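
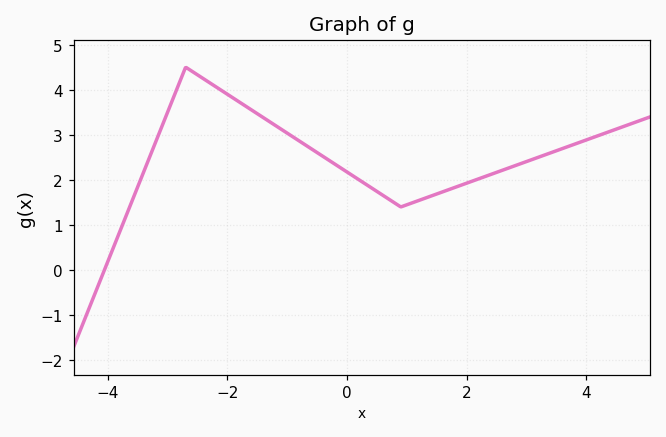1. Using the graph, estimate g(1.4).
1.64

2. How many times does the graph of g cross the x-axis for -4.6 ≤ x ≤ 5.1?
1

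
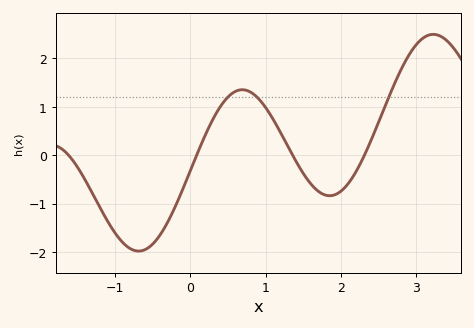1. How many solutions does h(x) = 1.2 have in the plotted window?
3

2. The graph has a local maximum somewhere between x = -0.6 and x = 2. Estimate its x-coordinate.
0.7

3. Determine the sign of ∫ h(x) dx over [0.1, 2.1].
positive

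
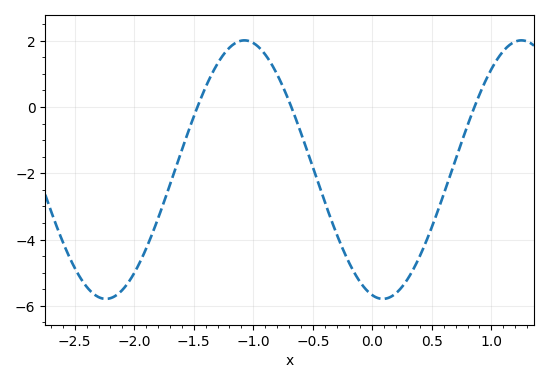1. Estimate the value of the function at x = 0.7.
-1.6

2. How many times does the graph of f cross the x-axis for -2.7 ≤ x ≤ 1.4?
3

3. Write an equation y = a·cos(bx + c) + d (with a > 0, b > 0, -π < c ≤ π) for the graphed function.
y = 3.9cos(2.7x + 2.9) - 1.89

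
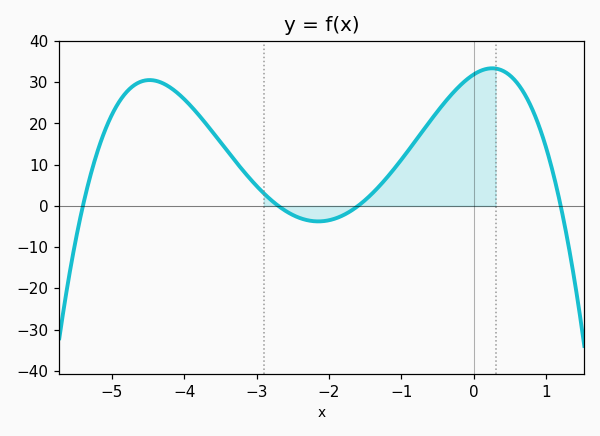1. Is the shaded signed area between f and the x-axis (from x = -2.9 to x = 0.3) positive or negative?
positive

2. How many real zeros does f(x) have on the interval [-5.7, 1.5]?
4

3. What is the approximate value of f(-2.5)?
-2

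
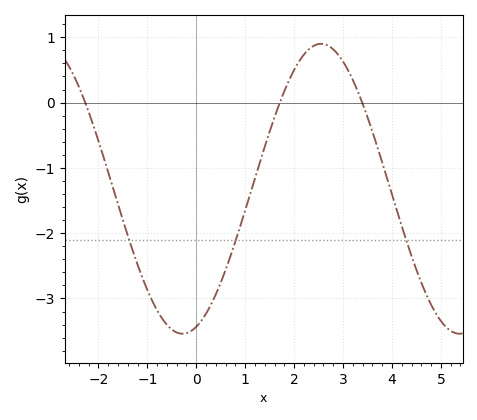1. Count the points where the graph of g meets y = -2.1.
3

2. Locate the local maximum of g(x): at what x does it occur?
2.55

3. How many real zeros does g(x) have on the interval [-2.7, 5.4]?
3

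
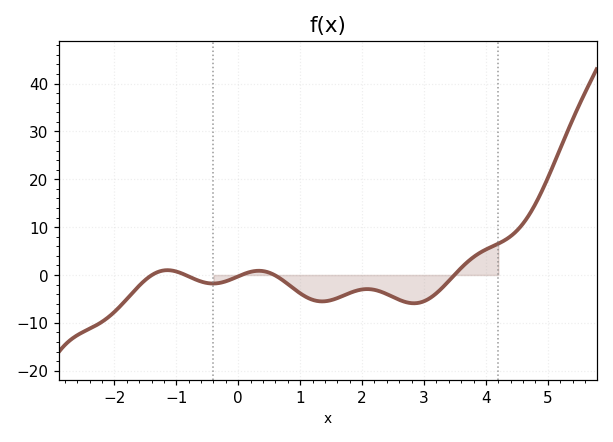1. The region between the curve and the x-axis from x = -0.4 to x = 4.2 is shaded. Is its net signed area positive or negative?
negative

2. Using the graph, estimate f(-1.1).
0.977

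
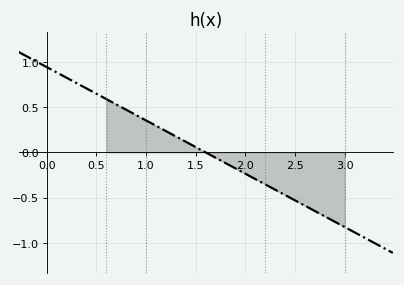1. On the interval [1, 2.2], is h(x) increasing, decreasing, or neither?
decreasing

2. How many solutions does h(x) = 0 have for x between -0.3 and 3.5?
1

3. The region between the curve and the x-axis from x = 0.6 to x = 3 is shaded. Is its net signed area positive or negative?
negative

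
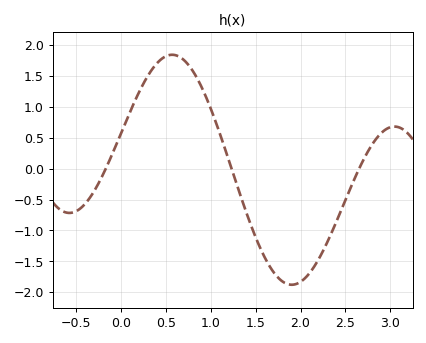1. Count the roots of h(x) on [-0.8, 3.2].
3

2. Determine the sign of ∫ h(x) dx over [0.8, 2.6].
negative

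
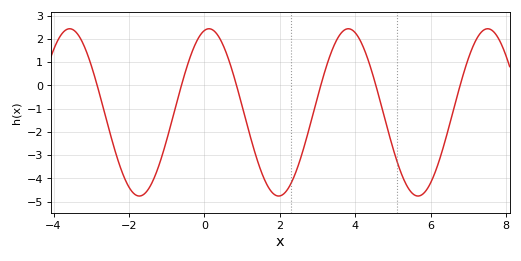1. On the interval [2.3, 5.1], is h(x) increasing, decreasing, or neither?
neither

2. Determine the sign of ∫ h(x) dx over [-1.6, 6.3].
negative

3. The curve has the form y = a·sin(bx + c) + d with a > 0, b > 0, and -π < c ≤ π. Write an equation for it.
y = 3.6sin(1.7x + 1.36) - 1.16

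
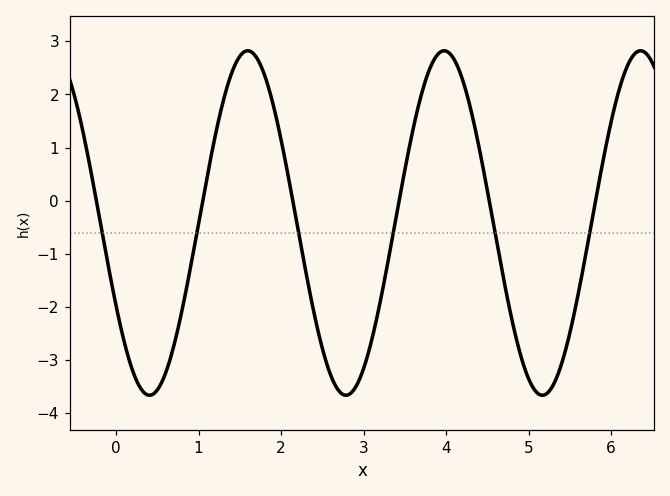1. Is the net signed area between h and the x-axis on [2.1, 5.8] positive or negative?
negative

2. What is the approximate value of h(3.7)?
2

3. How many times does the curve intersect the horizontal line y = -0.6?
6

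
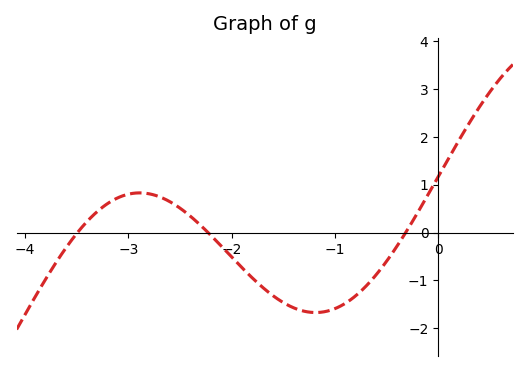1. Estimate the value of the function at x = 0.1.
1.6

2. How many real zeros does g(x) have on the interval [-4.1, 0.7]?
3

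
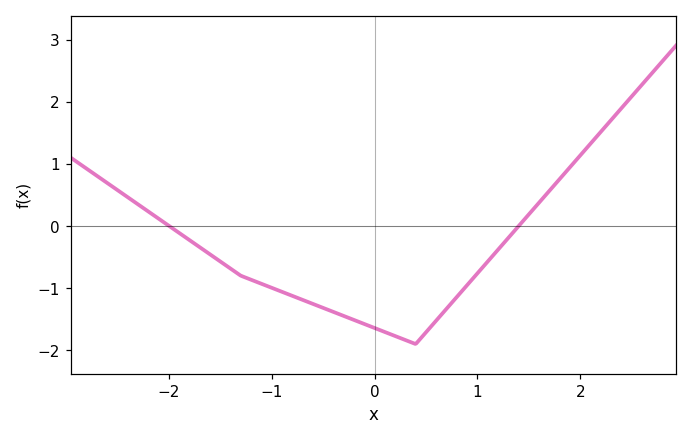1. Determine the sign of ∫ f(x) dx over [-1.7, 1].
negative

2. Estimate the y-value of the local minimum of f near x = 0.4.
-1.9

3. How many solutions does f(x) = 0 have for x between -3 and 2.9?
2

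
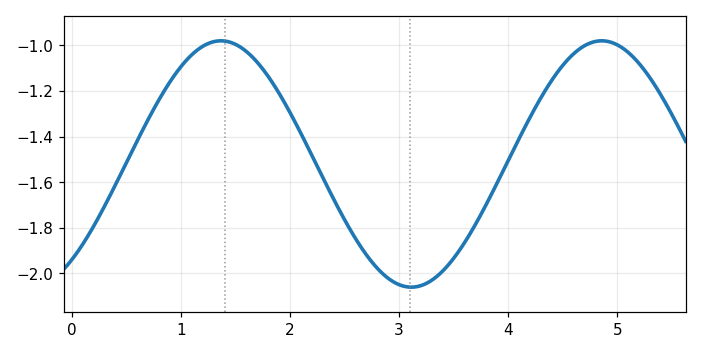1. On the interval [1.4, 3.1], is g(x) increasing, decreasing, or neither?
decreasing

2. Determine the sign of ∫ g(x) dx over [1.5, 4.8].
negative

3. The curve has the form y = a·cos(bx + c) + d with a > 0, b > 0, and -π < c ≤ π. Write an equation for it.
y = 0.54cos(1.8x - 2.46) - 1.52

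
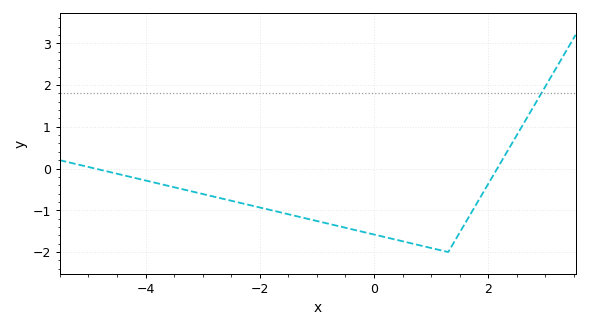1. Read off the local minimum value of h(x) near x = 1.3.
-2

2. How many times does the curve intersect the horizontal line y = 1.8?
1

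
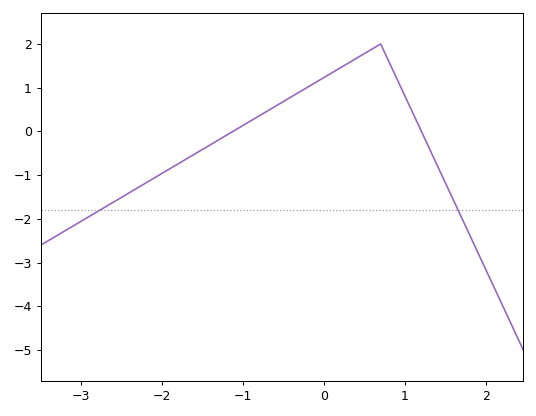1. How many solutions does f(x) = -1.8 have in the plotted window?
2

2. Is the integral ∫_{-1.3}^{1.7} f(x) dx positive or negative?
positive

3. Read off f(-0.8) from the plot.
0.4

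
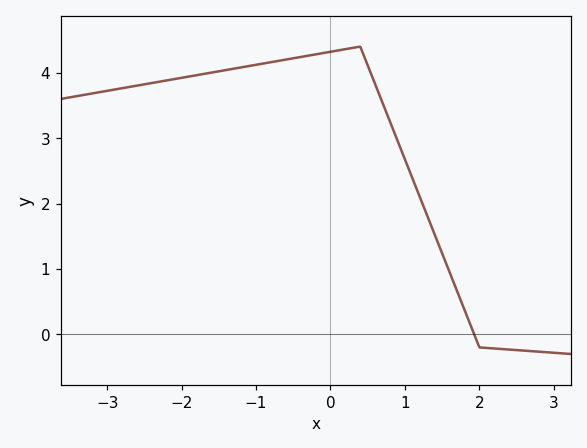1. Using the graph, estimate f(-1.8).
3.96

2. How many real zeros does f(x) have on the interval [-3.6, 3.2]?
1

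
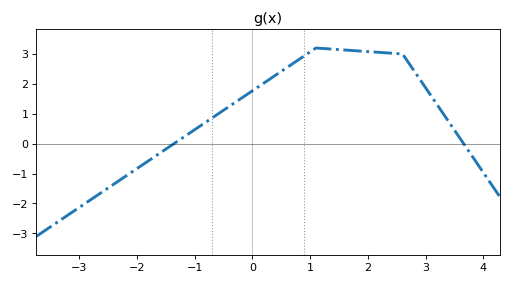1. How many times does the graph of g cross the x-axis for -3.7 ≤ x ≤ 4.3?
2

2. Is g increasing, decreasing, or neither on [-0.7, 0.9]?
increasing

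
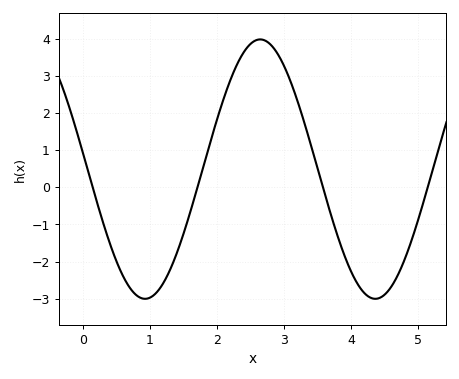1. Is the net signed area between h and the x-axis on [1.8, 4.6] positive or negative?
positive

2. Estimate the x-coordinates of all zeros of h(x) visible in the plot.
0.1, 1.7, 3.6, 5.1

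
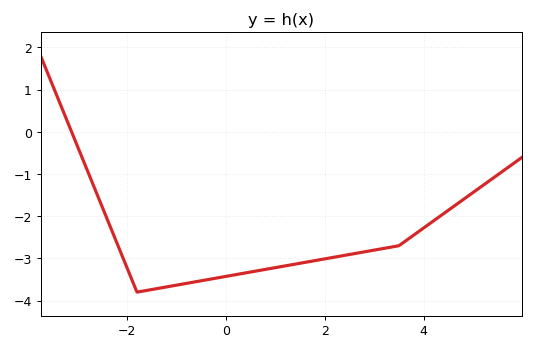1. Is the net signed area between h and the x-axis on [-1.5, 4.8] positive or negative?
negative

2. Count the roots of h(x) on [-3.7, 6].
1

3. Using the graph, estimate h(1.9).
-3.03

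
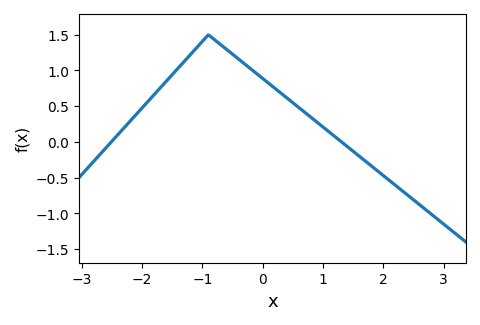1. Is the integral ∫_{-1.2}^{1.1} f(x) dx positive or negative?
positive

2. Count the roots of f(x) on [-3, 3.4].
2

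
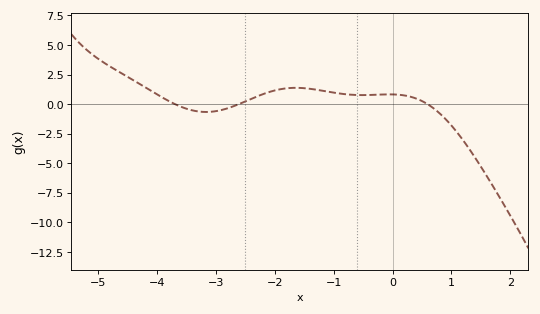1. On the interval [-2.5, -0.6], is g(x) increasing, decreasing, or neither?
neither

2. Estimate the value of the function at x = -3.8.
0.264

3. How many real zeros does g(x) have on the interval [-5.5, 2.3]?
3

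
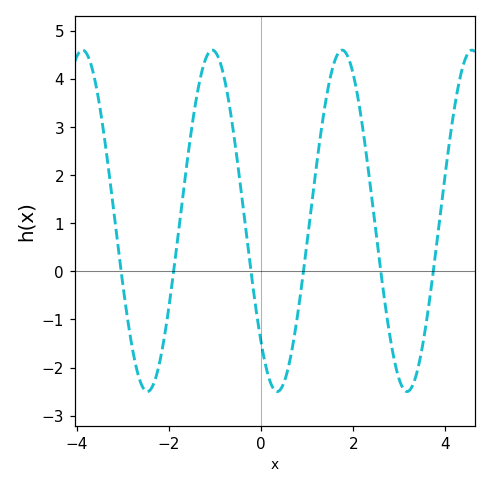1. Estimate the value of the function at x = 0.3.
-2.48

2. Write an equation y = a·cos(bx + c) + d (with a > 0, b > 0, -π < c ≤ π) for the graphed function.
y = 3.55cos(2.23x + 2.36) + 1.05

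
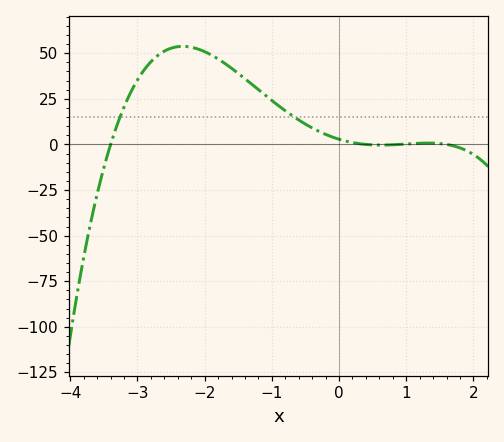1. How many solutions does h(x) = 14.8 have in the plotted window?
2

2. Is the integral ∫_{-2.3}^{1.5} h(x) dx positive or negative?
positive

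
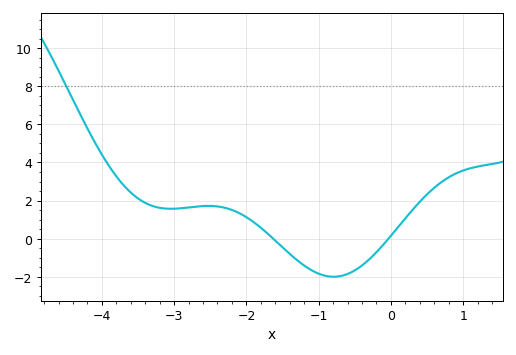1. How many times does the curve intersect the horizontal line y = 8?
1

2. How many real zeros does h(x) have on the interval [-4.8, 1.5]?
2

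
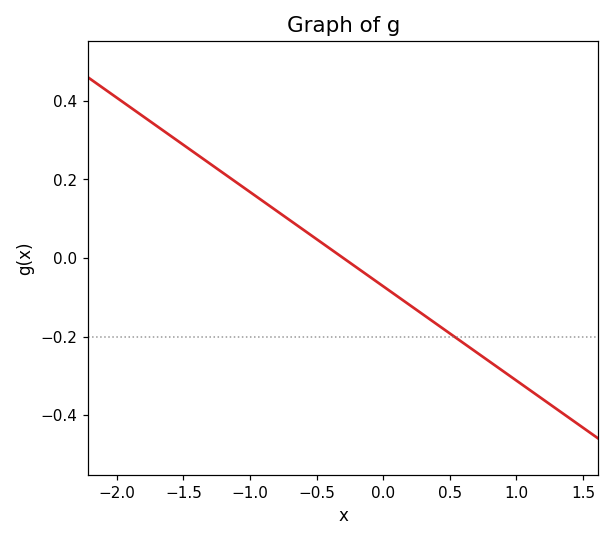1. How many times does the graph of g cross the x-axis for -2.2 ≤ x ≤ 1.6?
1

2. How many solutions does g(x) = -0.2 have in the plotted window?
1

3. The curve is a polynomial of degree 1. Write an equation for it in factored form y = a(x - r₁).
y = -0.24(x + 0.3)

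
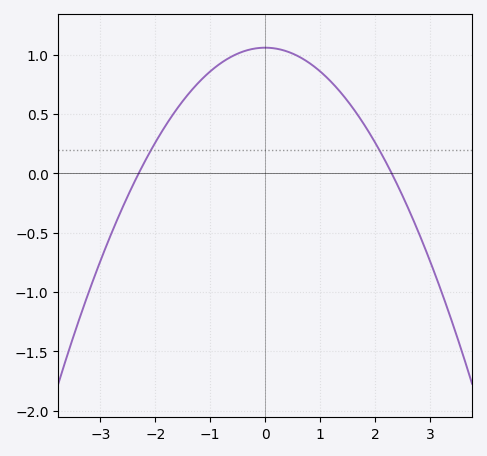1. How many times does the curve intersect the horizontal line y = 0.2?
2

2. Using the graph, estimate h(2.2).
0.09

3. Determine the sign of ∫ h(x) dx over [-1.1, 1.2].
positive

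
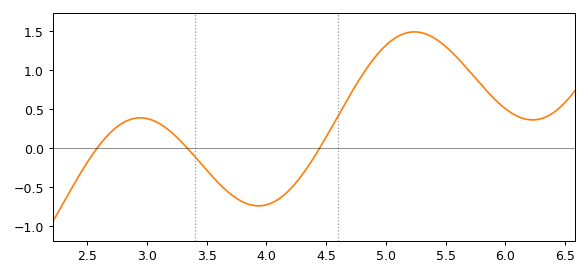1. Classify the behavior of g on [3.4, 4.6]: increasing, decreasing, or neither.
neither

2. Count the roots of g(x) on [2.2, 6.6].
3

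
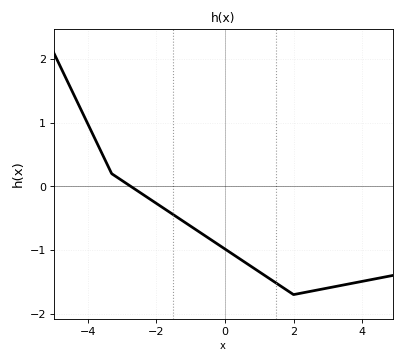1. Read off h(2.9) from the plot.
-1.61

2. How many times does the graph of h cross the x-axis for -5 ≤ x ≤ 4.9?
1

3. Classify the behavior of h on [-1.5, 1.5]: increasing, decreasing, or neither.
decreasing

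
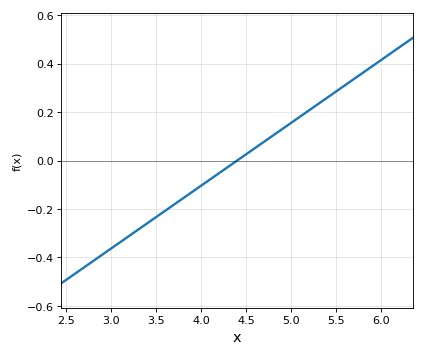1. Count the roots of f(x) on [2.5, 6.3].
1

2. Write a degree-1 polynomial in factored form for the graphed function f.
y = 0.26(x - 4.4)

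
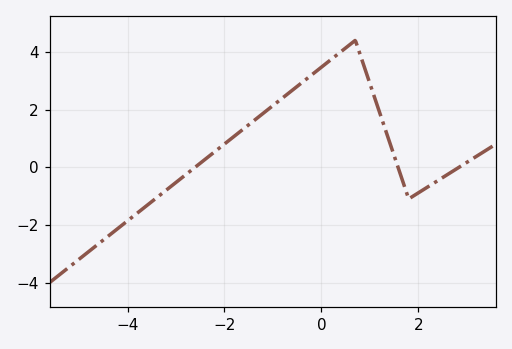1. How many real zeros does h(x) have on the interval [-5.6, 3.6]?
3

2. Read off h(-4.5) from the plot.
-2.6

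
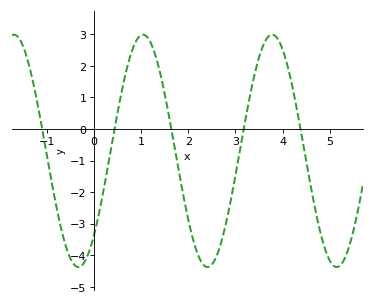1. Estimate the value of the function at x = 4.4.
-0.145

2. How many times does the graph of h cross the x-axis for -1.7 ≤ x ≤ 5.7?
5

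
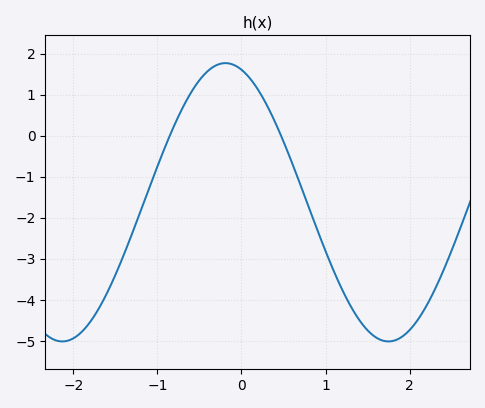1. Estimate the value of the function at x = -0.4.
1.6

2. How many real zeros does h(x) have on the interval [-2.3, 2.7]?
2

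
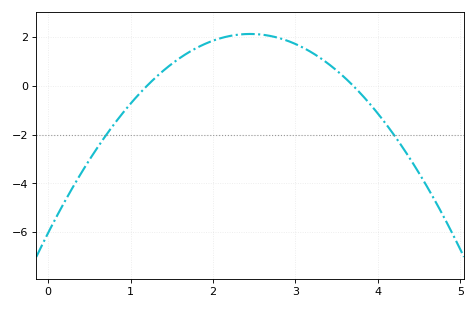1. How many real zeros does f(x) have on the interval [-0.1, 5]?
2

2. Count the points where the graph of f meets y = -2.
2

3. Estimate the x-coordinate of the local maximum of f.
2.45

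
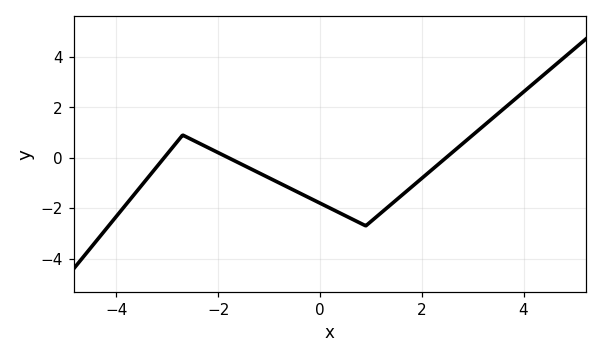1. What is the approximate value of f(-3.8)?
-1.82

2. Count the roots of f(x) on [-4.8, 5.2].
3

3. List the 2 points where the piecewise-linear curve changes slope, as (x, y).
(-2.7, 0.9); (0.9, -2.7)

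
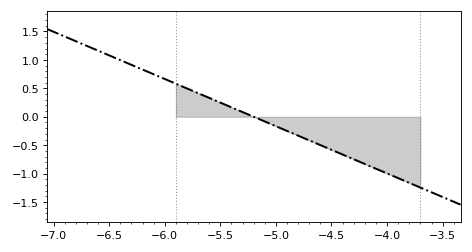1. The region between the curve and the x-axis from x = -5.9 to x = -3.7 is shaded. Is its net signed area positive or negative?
negative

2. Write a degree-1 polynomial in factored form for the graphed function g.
y = -0.83(x + 5.2)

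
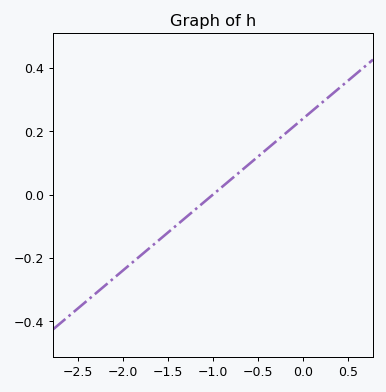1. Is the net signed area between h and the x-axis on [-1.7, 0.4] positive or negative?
positive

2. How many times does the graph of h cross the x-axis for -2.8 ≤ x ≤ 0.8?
1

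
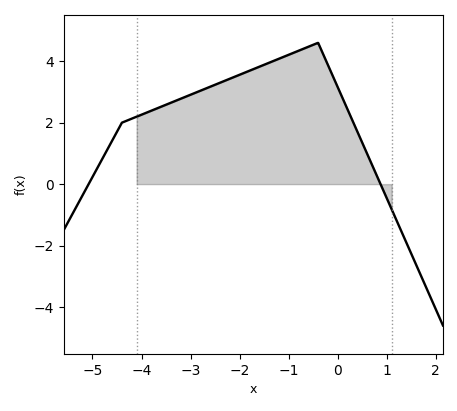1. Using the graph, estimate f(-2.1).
3.4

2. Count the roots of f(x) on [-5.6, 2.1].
2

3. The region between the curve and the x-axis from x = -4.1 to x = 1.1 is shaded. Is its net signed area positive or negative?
positive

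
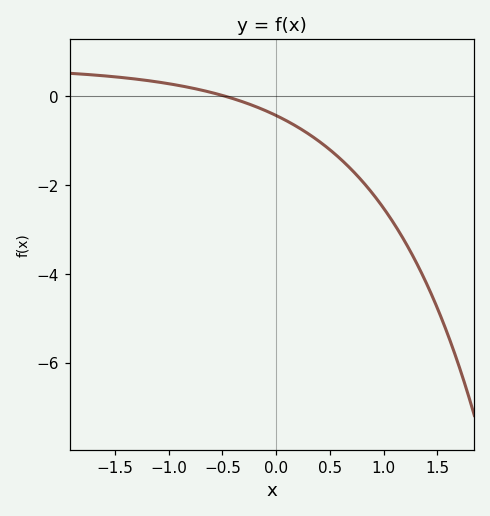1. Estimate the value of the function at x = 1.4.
-4.22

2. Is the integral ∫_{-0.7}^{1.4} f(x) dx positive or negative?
negative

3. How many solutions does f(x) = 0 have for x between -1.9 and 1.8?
1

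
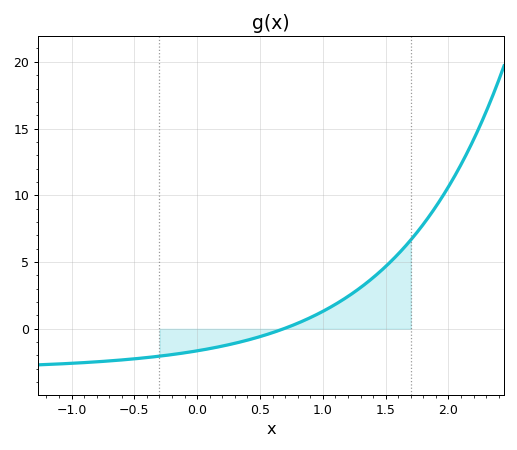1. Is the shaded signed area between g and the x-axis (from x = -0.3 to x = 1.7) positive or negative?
positive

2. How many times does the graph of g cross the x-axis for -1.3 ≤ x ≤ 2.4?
1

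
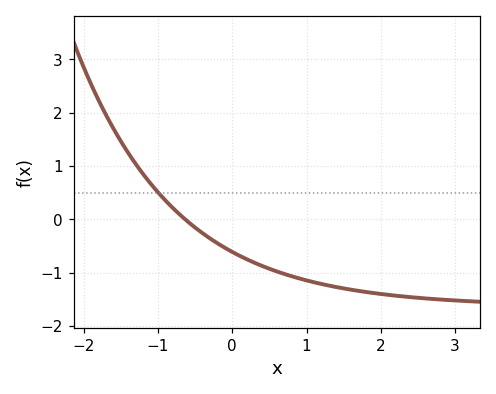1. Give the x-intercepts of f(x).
-0.6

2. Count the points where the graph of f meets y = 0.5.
1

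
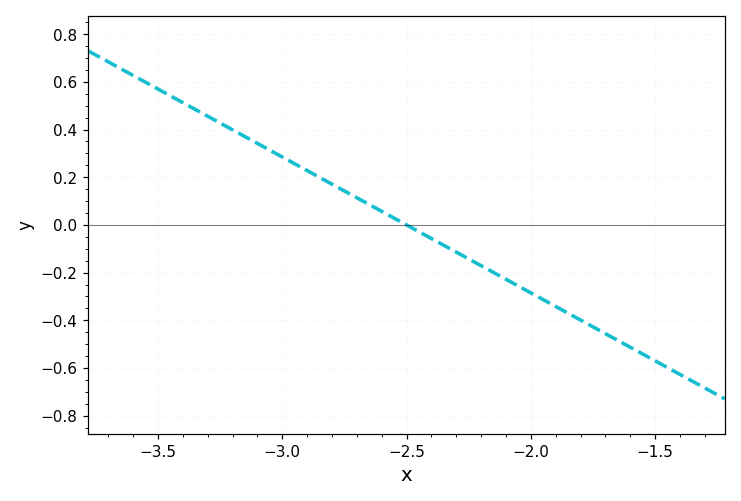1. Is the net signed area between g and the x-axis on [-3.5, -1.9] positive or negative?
positive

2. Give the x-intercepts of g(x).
-2.5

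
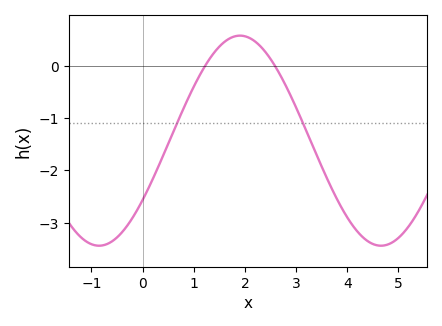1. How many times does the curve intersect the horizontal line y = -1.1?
2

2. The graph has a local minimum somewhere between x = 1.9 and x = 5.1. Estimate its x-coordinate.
4.7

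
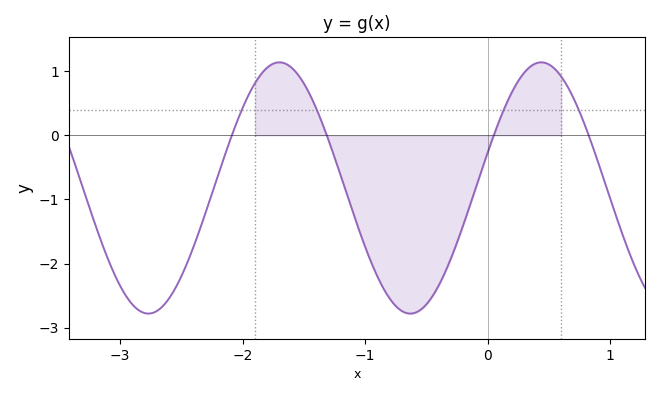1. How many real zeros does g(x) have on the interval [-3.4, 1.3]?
4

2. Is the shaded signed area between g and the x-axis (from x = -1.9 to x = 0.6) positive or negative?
negative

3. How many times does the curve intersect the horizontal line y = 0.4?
4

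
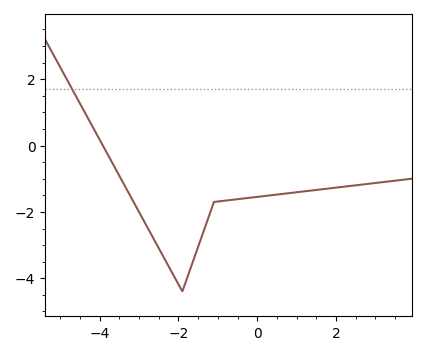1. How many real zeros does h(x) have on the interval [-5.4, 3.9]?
1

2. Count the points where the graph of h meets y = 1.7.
1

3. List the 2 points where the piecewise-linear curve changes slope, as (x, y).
(-1.9, -4.4); (-1.1, -1.7)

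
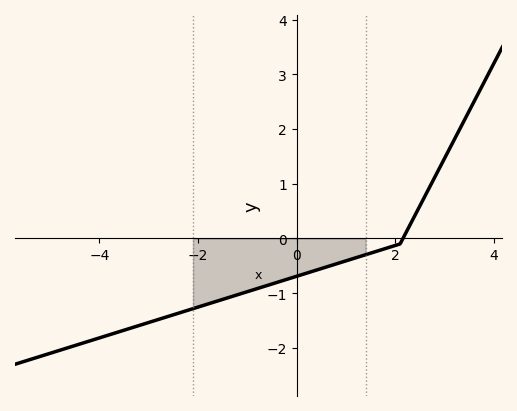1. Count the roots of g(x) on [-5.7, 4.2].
1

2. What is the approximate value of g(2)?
-0.128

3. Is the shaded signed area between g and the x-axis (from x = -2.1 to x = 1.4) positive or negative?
negative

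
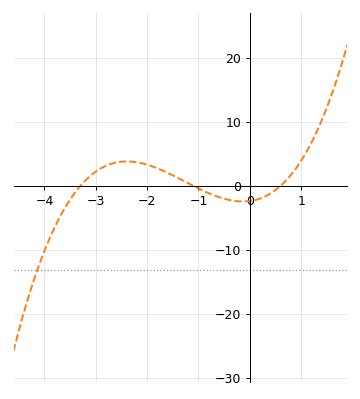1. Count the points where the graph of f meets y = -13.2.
1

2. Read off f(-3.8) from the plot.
-6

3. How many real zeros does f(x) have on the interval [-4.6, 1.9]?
3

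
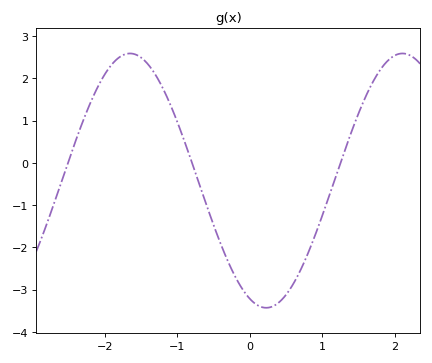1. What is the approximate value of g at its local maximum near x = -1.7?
2.59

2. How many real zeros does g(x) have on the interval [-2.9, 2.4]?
3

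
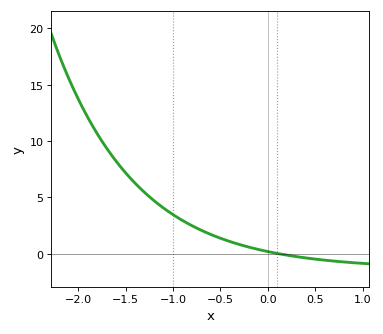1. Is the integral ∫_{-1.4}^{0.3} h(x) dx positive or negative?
positive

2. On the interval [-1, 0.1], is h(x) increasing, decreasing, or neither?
decreasing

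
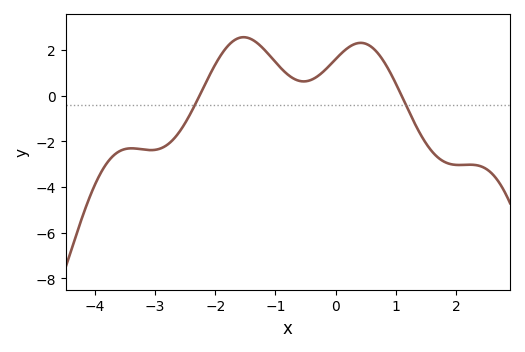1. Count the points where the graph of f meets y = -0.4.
2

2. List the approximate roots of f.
-2.26, 1.09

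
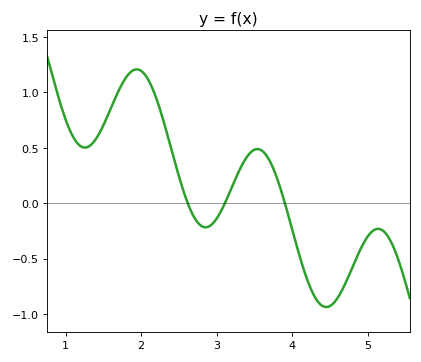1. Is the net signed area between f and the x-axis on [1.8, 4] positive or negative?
positive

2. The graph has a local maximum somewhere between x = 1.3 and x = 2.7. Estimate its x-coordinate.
1.9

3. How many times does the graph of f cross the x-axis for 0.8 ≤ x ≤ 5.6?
3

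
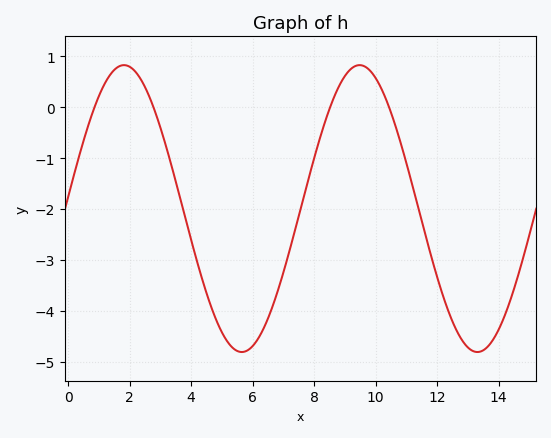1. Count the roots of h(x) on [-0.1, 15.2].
4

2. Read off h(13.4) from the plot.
-4.8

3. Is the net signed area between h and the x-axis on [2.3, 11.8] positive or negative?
negative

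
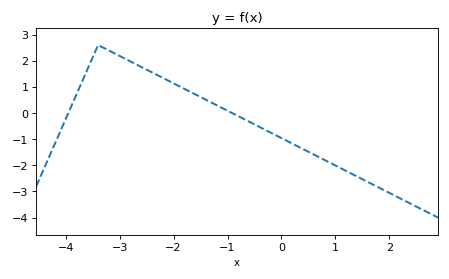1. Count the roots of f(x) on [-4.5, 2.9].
2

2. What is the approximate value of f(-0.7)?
-0.2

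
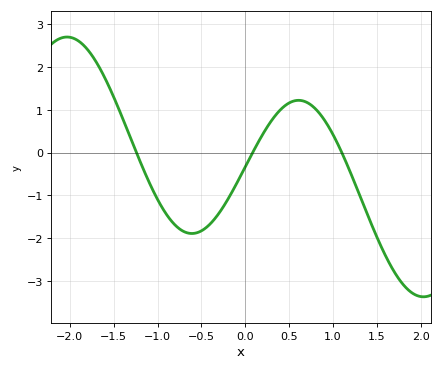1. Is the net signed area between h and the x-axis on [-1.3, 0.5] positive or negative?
negative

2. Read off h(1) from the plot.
0.4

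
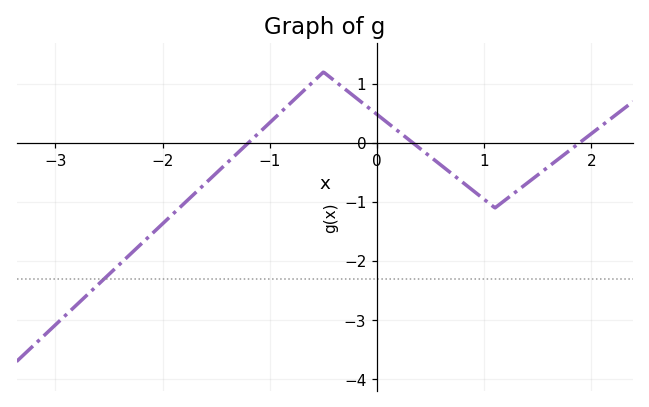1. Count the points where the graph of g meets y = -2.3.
1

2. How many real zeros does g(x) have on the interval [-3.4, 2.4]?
3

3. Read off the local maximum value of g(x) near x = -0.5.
1.2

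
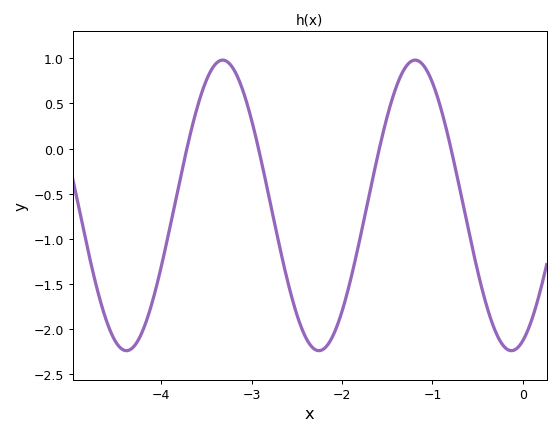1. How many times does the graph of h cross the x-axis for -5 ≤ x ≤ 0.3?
4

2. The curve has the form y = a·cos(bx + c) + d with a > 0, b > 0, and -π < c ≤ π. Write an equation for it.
y = 1.61cos(3x - 2.8) - 0.63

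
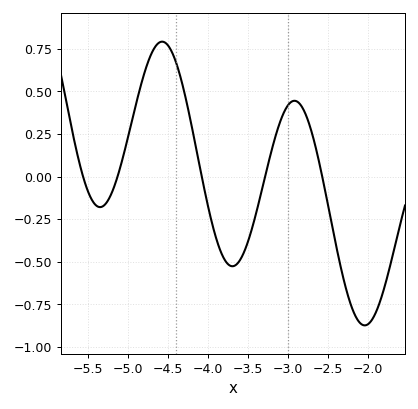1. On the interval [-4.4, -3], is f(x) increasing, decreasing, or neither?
neither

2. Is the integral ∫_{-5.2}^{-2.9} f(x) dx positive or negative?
positive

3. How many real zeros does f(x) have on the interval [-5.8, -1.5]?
5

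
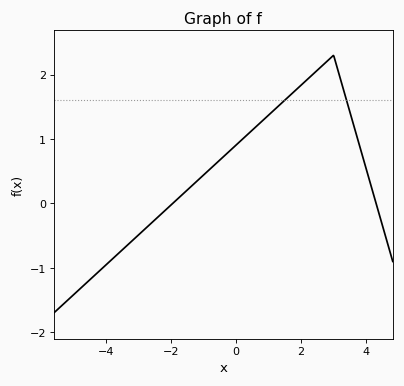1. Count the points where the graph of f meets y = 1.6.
2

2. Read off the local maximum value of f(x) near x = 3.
2.3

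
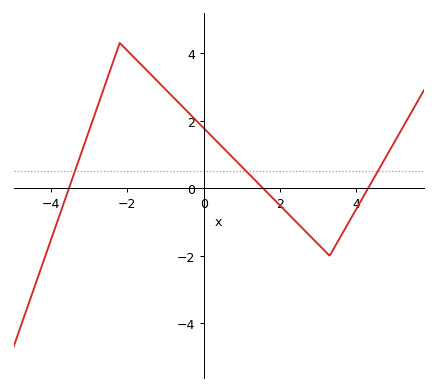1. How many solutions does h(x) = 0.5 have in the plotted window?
3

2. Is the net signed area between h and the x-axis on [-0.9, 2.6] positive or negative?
positive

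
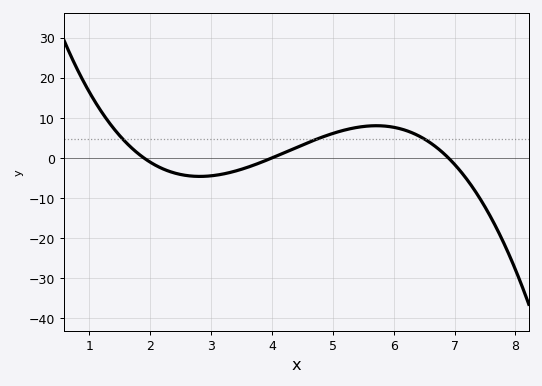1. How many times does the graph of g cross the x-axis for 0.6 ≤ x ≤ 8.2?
3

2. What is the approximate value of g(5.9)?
7.9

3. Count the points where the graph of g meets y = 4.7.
3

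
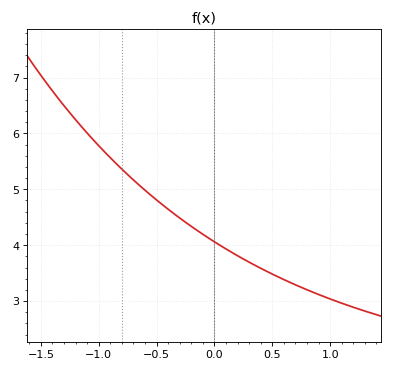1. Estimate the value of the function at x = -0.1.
4.2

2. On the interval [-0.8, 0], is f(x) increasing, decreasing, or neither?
decreasing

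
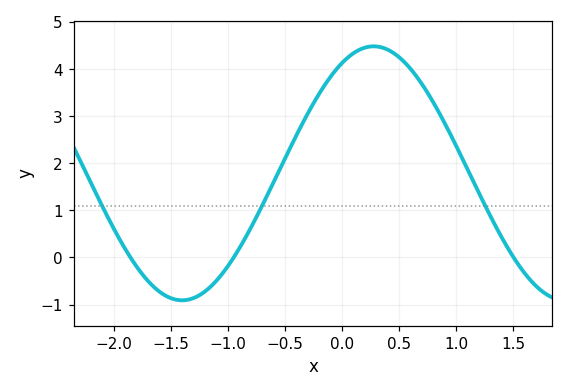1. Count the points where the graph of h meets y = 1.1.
3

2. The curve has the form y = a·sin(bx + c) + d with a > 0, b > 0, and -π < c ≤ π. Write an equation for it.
y = 2.7sin(1.87x + 1.05) + 1.79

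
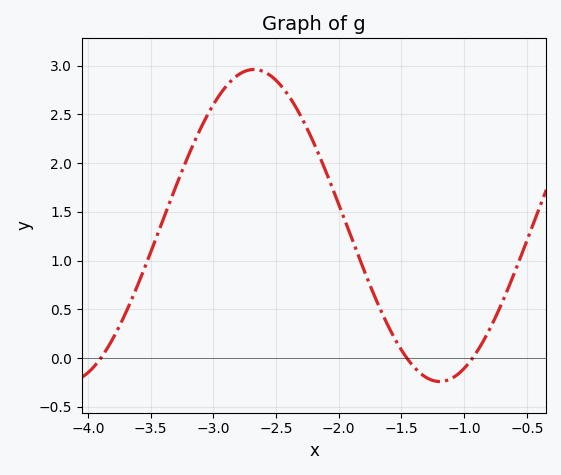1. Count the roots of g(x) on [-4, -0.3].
3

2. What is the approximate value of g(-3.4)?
1.4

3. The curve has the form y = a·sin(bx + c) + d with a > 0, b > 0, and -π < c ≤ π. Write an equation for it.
y = 1.6sin(2.1x + 0.96) + 1.36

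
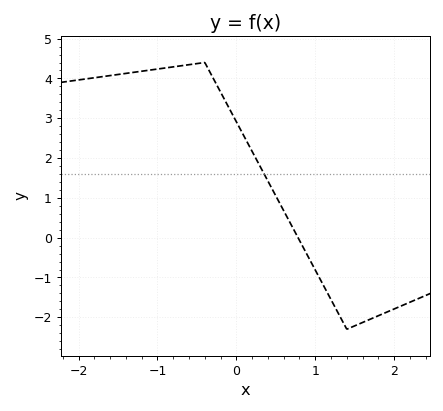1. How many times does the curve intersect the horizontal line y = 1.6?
1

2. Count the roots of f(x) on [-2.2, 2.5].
1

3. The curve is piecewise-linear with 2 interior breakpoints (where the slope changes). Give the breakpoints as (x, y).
(-0.4, 4.4); (1.4, -2.3)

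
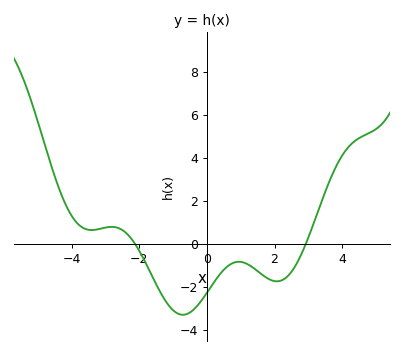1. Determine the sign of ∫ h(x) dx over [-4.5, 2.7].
negative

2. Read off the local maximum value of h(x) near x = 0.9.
-0.82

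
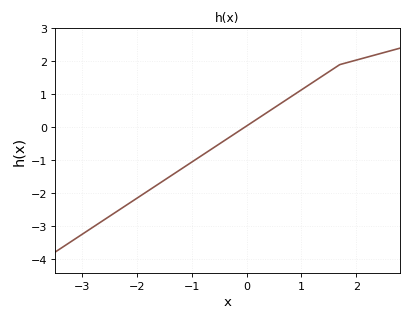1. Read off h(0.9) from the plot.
1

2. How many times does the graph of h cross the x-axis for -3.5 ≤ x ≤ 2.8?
1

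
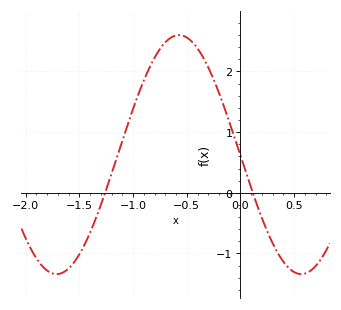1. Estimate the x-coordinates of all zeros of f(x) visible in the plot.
-1.25, 0.1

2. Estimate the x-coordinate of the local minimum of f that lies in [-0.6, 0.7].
0.55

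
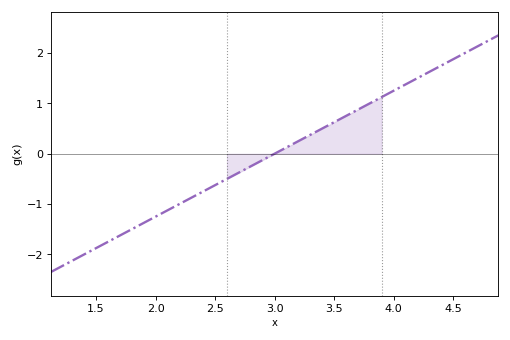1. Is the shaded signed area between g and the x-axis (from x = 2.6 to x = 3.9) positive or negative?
positive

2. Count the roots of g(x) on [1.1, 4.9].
1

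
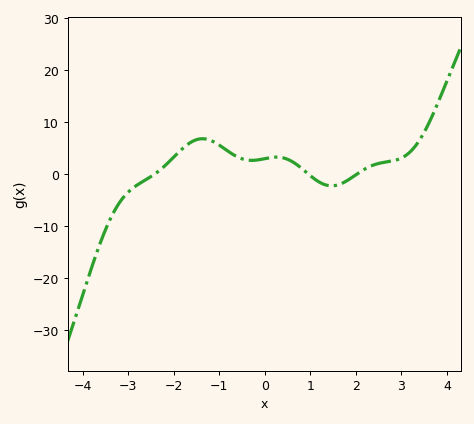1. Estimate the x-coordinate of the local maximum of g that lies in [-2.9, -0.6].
-1.37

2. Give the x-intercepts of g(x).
-2.42, 0.96, 2.02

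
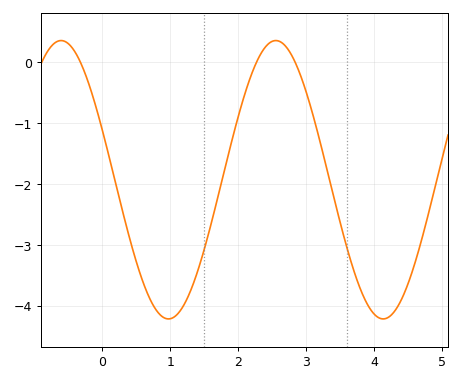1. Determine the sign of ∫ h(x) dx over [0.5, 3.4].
negative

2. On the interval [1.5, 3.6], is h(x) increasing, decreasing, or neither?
neither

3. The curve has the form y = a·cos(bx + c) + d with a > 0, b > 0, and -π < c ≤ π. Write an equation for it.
y = 2.29cos(2x + 1.2) - 1.93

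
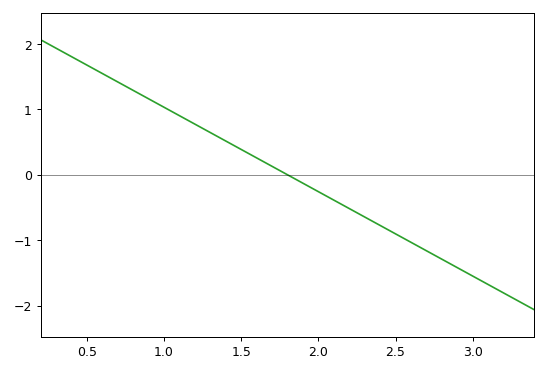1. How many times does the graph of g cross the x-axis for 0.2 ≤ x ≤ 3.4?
1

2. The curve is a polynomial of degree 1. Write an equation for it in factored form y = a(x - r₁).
y = -1.29(x - 1.8)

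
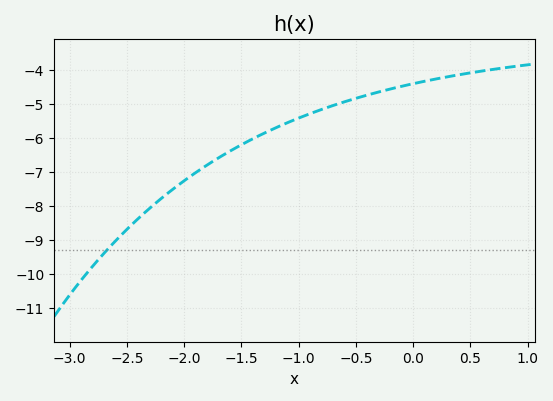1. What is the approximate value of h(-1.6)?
-6.4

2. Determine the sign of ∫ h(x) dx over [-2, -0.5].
negative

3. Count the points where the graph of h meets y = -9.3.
1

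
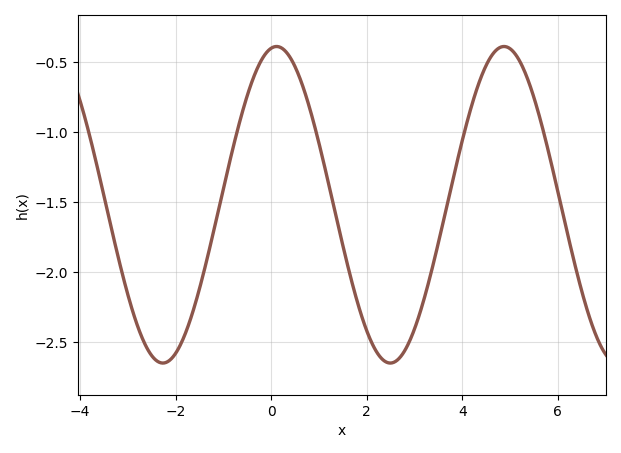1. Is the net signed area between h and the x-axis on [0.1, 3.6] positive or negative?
negative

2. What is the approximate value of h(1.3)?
-1.51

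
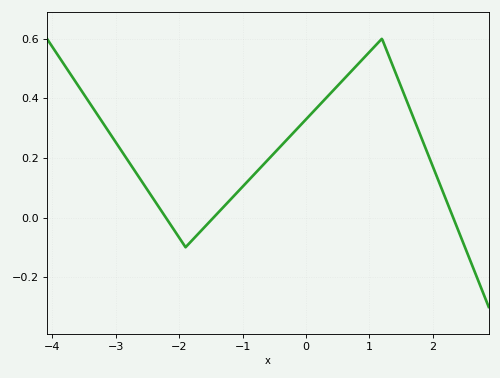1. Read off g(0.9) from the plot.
0.54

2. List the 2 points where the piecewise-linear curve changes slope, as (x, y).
(-1.9, -0.1); (1.2, 0.6)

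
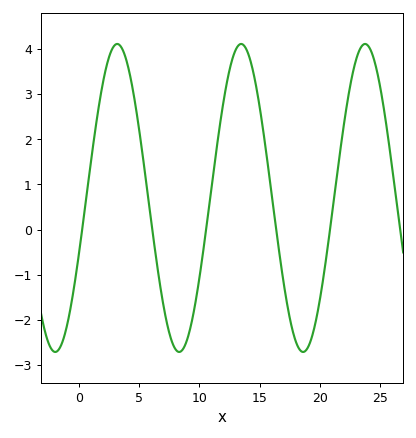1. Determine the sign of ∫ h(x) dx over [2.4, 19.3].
positive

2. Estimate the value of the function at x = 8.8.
-2.56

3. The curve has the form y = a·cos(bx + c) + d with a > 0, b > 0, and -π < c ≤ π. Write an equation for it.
y = 3.41cos(0.61x - 1.93) + 0.7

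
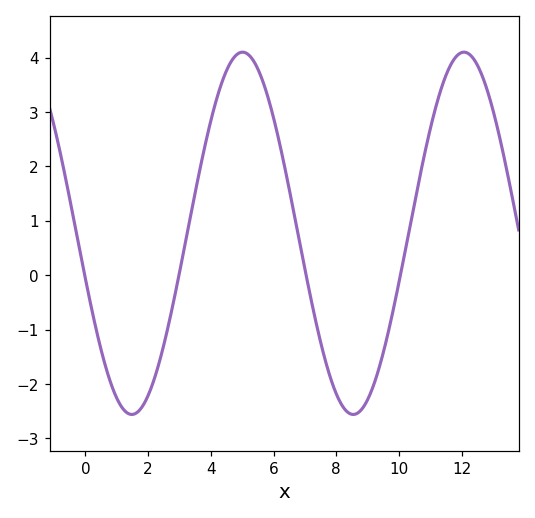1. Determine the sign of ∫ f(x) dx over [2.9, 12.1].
positive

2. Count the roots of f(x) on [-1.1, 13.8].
4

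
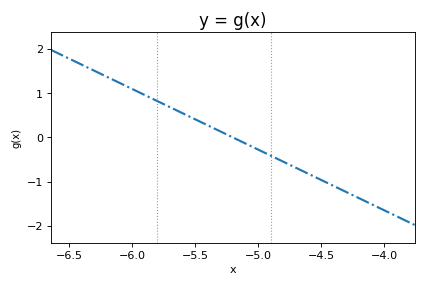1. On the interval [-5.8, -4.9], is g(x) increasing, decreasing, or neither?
decreasing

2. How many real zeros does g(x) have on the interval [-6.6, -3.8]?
1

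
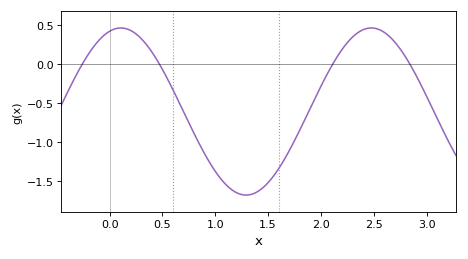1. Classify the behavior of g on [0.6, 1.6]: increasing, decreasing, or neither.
neither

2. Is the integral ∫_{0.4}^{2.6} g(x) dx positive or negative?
negative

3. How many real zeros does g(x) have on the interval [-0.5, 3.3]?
4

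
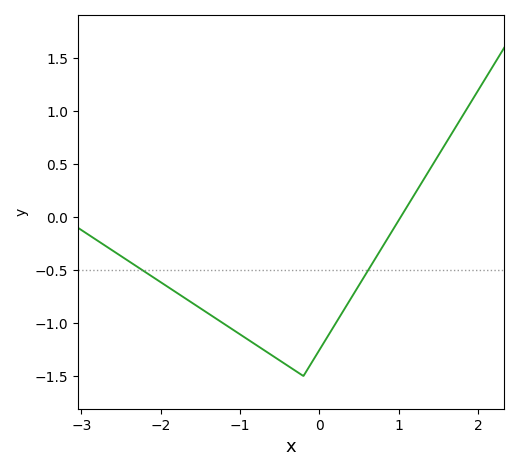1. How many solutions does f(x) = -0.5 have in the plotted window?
2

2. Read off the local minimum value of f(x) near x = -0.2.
-1.5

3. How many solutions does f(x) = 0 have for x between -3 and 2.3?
1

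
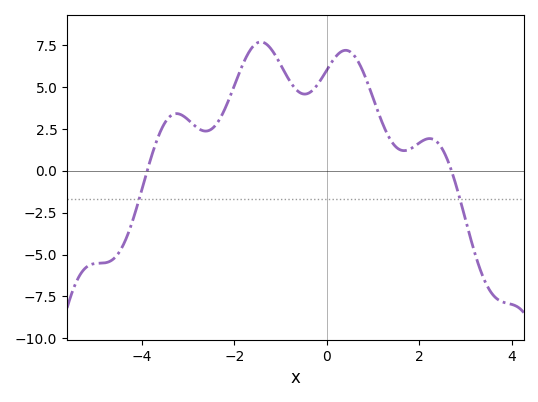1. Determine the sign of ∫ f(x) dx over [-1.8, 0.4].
positive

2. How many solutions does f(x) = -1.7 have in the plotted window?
2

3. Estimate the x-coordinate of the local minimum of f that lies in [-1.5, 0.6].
-0.475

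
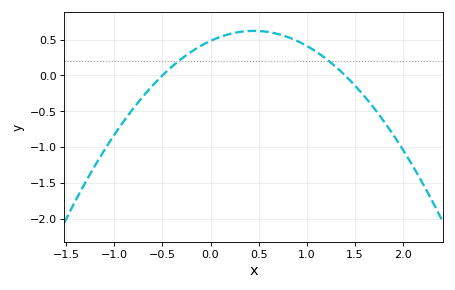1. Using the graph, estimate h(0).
0.483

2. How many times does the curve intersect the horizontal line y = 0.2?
2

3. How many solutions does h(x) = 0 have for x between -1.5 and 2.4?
2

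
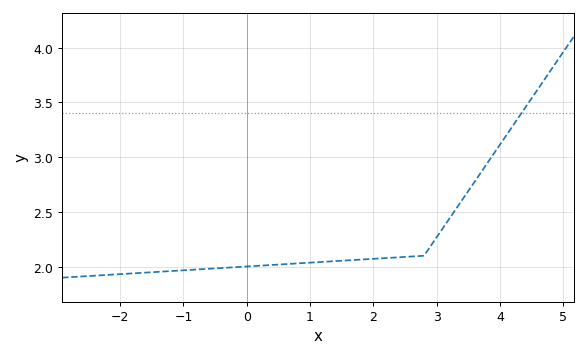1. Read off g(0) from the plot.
2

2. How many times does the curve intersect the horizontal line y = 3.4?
1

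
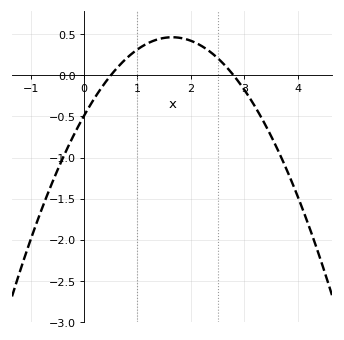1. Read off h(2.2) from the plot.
0.357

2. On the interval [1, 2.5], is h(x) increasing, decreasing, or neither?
neither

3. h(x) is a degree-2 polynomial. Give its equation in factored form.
y = -0.35(x - 0.5)(x - 2.8)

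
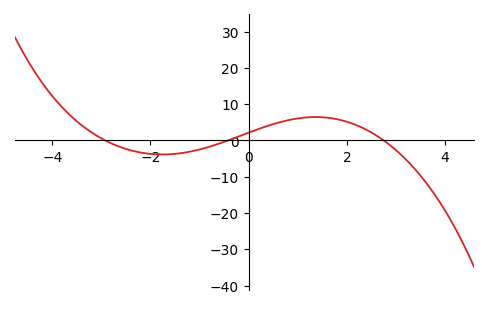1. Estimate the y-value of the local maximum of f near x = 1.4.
6.44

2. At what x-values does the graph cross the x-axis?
-2.92, -0.421, 2.75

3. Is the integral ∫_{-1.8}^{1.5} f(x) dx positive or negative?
positive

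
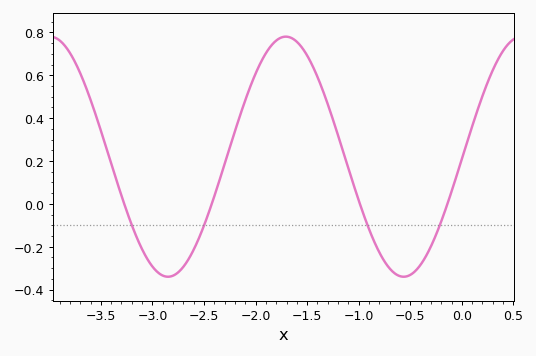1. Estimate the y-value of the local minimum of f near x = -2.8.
-0.34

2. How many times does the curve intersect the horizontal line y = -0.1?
4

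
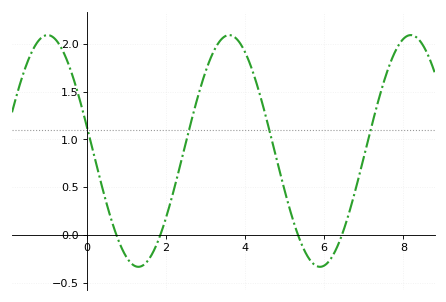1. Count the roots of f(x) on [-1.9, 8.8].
4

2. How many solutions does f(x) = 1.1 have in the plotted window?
4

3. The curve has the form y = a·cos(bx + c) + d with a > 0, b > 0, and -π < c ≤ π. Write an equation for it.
y = 1.21cos(1.4x + 1.4) + 0.88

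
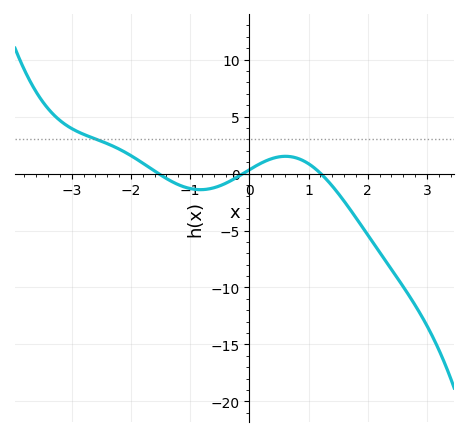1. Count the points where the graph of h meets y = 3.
1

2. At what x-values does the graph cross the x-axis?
-1.54, -0.105, 1.21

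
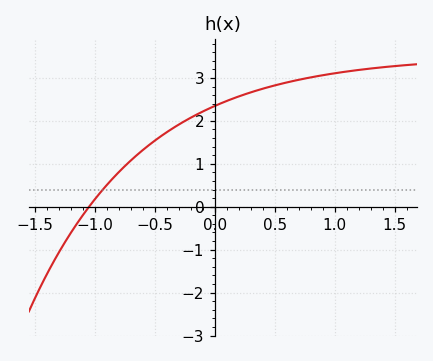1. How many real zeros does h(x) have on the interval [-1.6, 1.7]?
1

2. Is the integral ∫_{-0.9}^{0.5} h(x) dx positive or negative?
positive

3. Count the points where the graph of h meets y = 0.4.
1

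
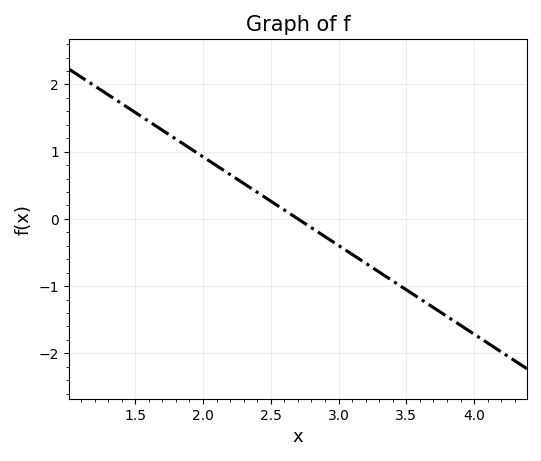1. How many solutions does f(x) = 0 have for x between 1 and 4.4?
1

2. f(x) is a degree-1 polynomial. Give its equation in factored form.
y = -1.32(x - 2.7)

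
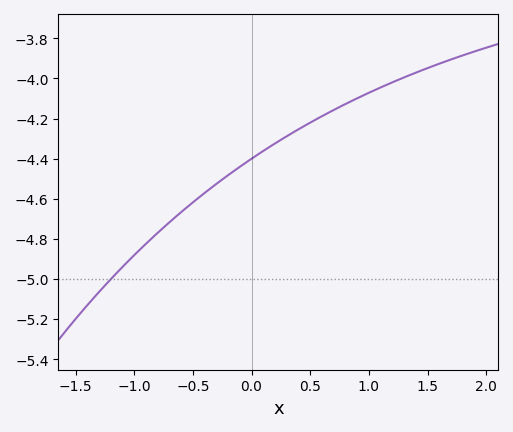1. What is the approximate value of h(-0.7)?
-4.72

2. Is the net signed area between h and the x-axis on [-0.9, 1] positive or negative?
negative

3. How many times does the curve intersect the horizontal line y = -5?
1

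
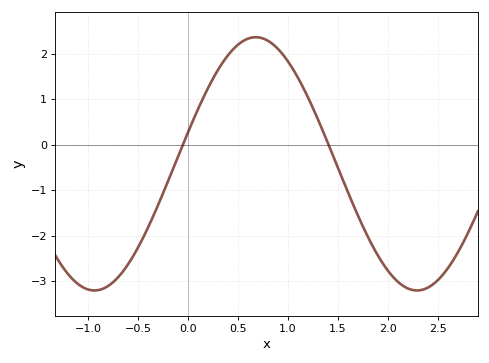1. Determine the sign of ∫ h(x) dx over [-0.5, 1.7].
positive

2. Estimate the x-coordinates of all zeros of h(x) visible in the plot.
-0.051, 1.4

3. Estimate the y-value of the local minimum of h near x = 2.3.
-3.2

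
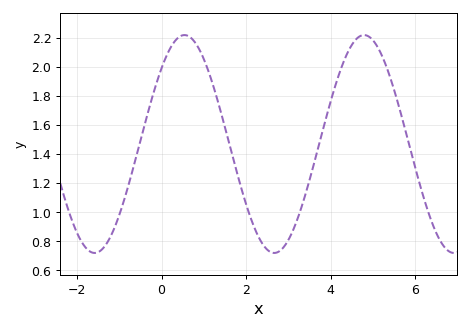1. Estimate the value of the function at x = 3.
0.811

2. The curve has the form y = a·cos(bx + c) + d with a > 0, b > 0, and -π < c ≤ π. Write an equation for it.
y = 0.75cos(1.48x - 0.802) + 1.47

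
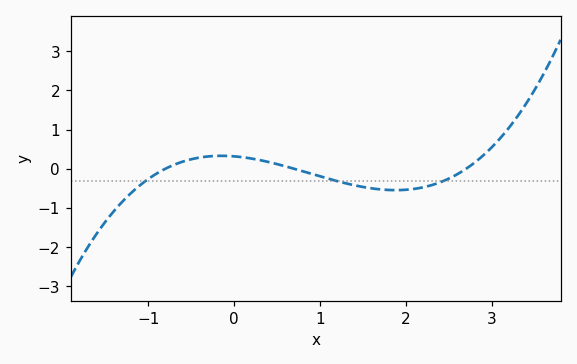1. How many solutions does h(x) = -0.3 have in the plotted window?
3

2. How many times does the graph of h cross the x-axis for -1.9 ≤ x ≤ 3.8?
3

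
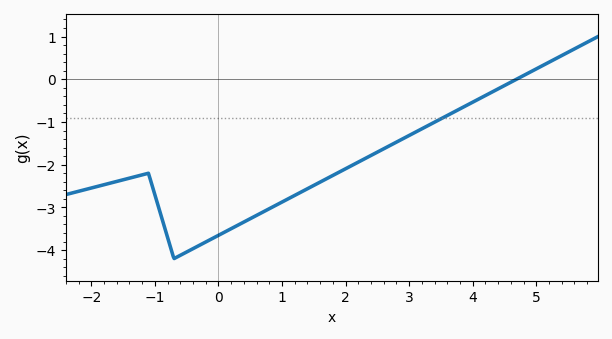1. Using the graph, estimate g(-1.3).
-2.3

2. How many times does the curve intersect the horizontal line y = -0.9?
1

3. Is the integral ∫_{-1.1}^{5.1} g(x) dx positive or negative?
negative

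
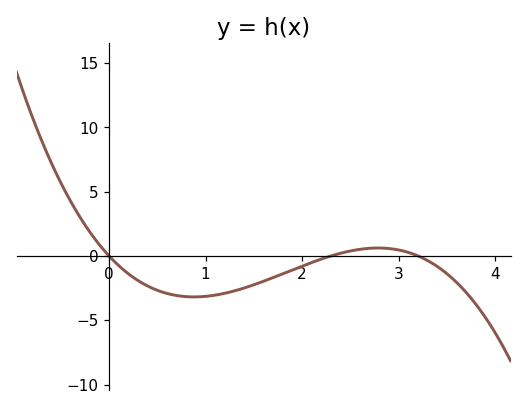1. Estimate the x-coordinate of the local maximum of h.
2.8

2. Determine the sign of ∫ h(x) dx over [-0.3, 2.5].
negative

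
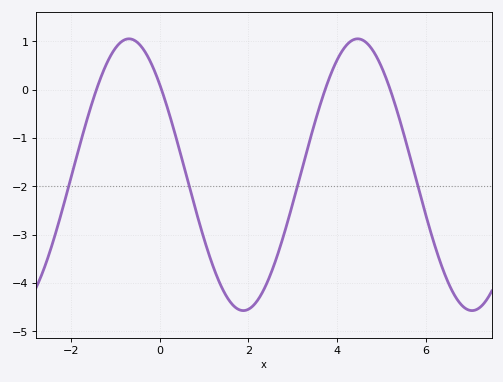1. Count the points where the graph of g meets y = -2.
4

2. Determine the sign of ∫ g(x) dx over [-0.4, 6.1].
negative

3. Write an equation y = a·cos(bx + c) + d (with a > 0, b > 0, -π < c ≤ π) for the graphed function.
y = 2.81cos(1.22x + 0.842) - 1.76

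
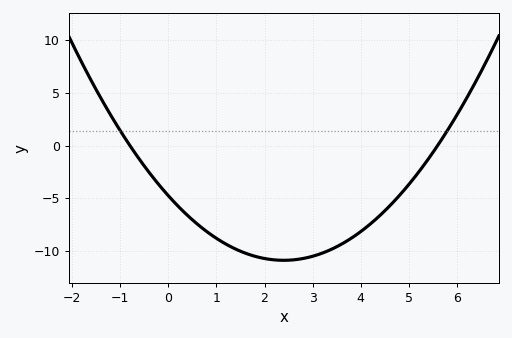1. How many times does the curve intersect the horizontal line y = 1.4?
2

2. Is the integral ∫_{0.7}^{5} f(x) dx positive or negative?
negative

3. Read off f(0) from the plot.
-4.5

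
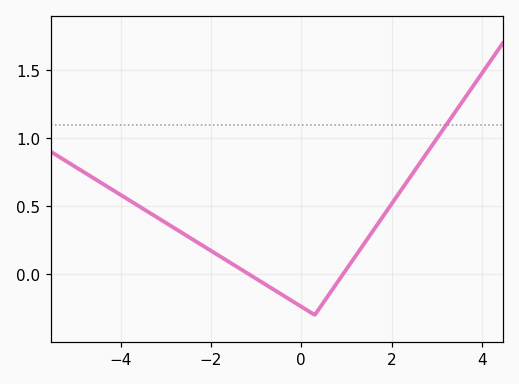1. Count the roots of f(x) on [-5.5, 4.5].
2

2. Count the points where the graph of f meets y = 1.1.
1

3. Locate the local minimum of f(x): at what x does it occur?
0.297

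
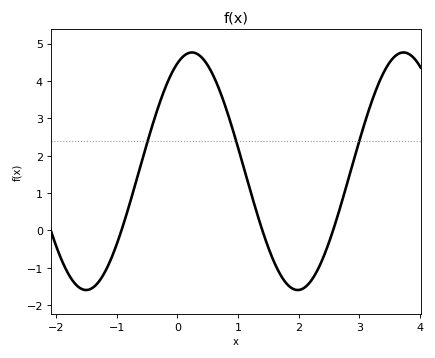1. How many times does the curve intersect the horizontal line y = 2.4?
3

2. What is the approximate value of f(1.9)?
-1.56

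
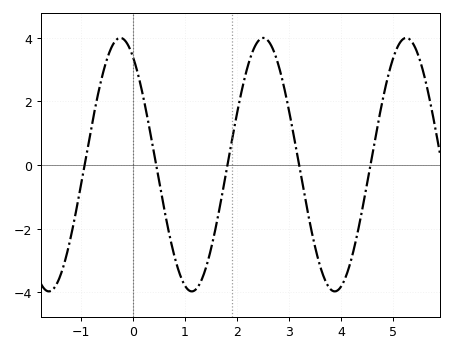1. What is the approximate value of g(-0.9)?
0.245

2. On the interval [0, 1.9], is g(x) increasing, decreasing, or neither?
neither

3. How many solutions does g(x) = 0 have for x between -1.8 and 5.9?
5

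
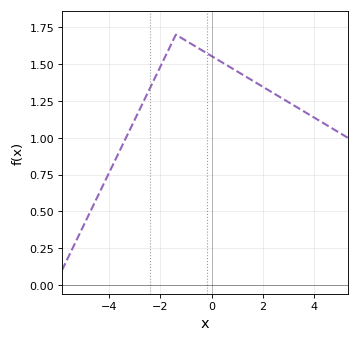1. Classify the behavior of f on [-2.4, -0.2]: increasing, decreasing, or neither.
neither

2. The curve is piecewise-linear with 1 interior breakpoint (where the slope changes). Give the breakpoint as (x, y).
(-1.4, 1.7)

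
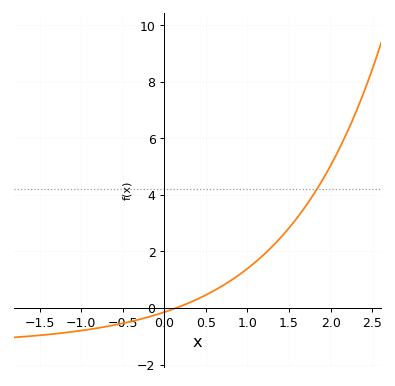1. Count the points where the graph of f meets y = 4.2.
1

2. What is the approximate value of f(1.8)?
4.03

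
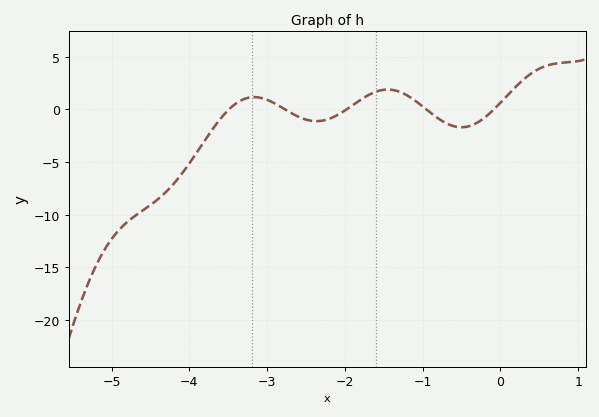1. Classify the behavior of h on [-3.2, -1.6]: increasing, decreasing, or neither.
neither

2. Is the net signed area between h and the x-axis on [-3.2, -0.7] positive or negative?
positive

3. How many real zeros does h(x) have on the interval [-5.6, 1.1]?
5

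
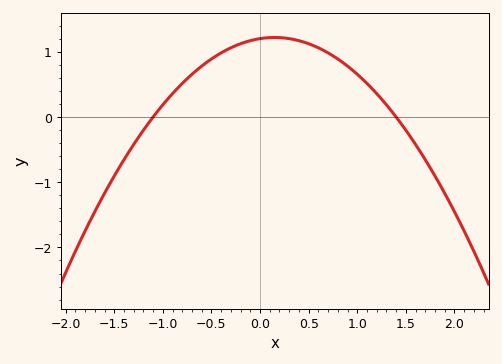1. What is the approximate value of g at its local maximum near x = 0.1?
1.22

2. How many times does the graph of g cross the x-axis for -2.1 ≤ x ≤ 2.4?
2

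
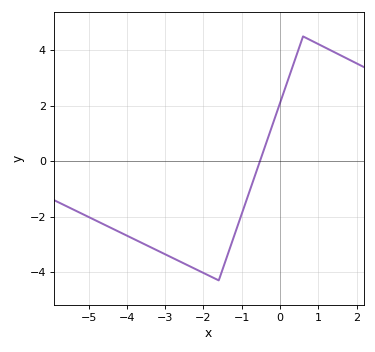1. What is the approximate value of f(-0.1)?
1.7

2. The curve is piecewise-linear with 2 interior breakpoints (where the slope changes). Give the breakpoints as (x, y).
(-1.6, -4.3); (0.6, 4.5)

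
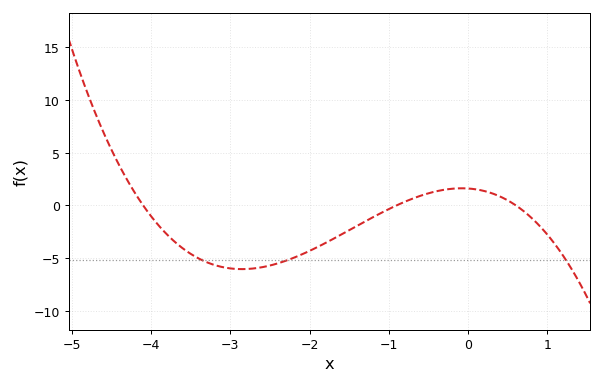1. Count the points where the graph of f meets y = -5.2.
3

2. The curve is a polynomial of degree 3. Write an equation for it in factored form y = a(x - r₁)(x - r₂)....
y = -0.72(x + 4.1)(x + 0.9)(x - 0.6)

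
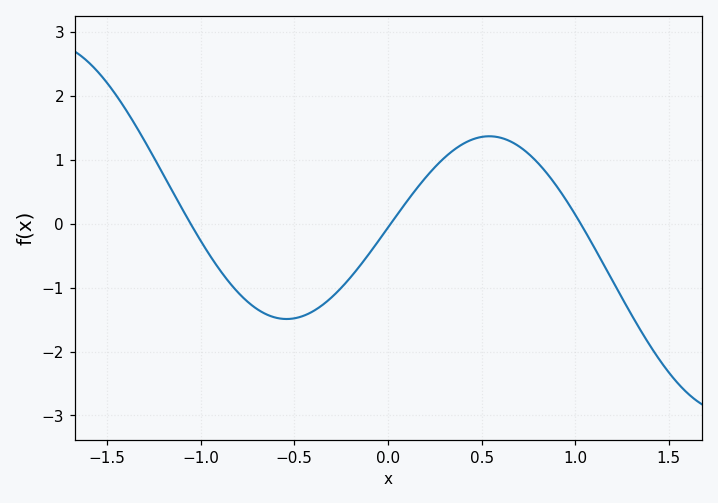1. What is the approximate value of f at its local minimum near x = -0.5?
-1.49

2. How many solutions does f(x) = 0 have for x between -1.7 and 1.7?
3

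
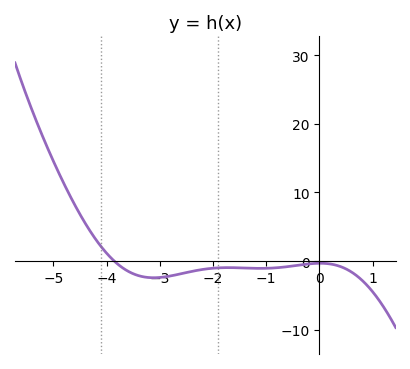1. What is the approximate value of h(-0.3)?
-0.492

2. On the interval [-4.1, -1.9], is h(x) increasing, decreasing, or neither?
neither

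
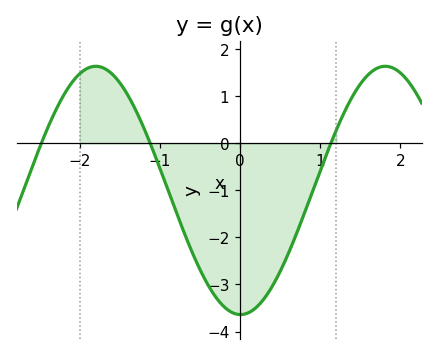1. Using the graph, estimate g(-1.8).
1.6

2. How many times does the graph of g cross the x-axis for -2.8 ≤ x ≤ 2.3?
3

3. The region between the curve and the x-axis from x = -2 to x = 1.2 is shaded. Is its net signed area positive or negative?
negative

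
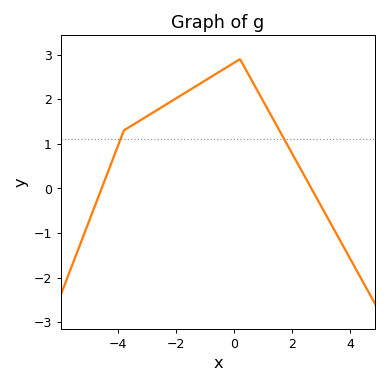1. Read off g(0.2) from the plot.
2.9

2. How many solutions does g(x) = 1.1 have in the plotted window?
2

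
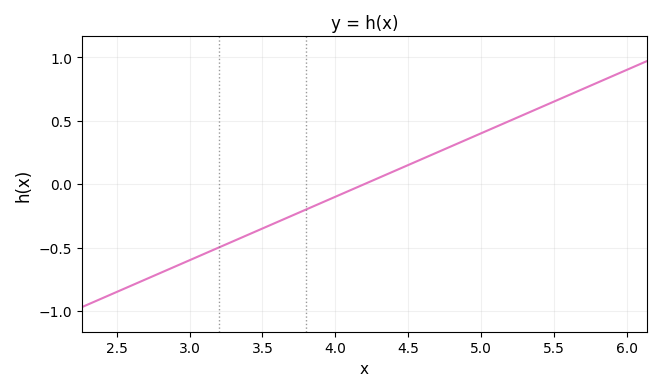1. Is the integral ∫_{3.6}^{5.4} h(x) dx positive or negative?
positive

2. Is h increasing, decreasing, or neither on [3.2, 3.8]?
increasing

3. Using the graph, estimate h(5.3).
0.55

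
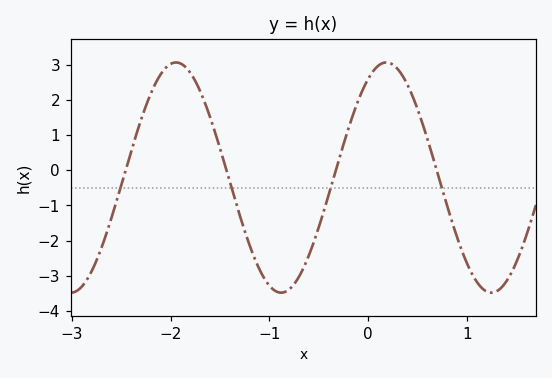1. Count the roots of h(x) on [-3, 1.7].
4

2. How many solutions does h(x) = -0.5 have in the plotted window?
4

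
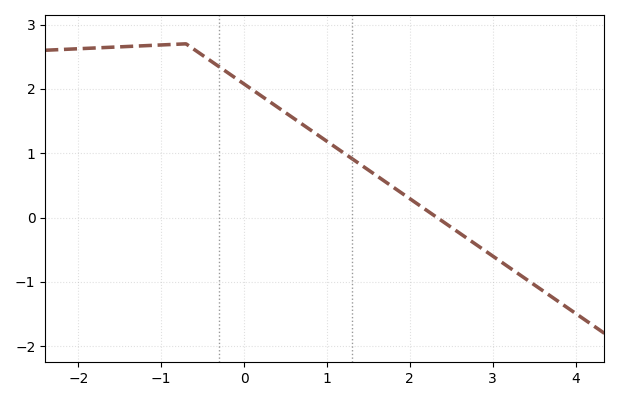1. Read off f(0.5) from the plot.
1.63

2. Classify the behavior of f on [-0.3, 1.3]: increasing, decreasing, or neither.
decreasing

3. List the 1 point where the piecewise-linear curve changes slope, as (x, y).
(-0.7, 2.7)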